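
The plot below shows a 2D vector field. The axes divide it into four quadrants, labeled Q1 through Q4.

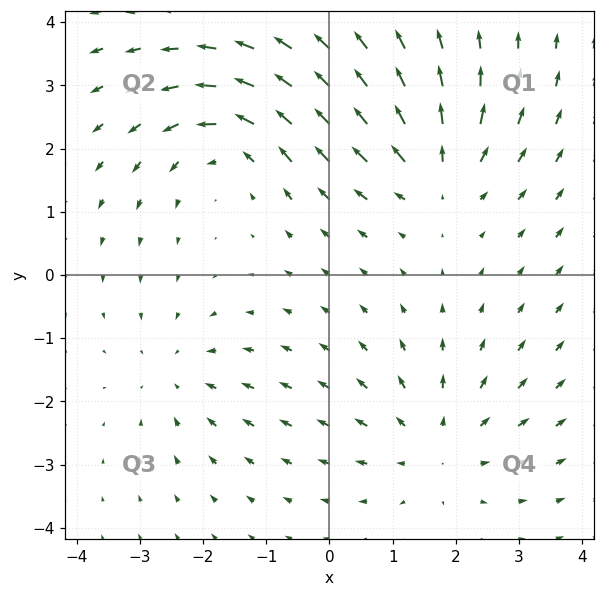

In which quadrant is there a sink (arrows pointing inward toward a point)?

Q3

The sink sits at approximately (-2.4, -1.6), which lies in quadrant Q3. The divergence there is about -3, negative as expected for a sink.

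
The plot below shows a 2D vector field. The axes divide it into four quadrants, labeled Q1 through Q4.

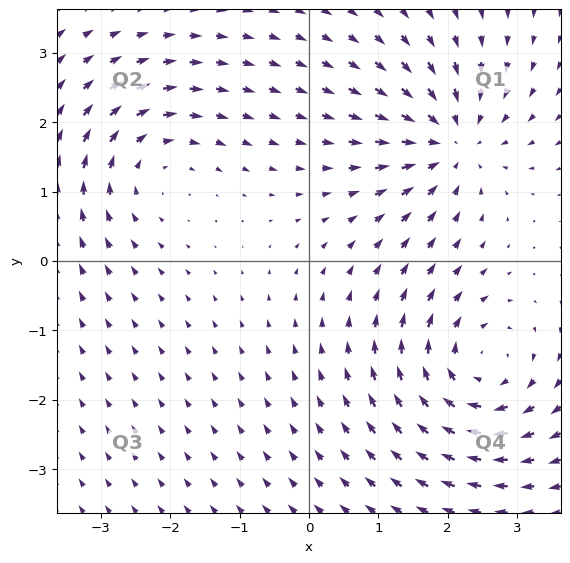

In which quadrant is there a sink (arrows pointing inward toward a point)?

The sink sits at approximately (2.1, 1.7), which lies in quadrant Q1. The divergence there is about -6, negative as expected for a sink.

Q1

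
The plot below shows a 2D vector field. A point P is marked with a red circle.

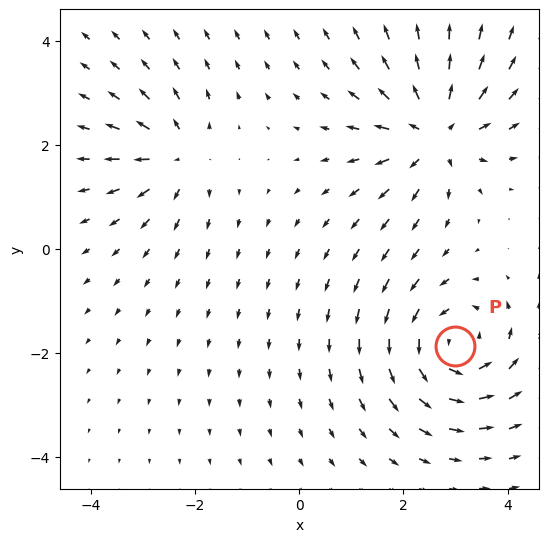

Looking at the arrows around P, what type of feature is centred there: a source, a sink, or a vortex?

vortex

At P (3.0, -1.9) the arrows circulate counterclockwise. Divergence ≈0, curl about +5 — near-zero divergence with nonzero curl is a vortex.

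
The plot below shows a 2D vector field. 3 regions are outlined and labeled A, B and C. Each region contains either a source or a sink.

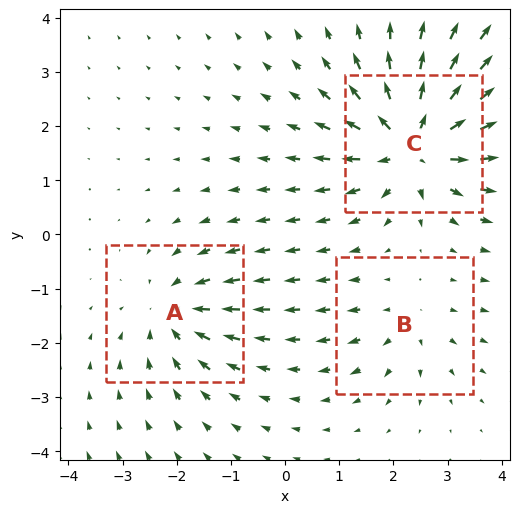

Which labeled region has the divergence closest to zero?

Divergence at each region's feature centre — A: about -3, B: about +2, C: about +6. Region B is closest to zero.

B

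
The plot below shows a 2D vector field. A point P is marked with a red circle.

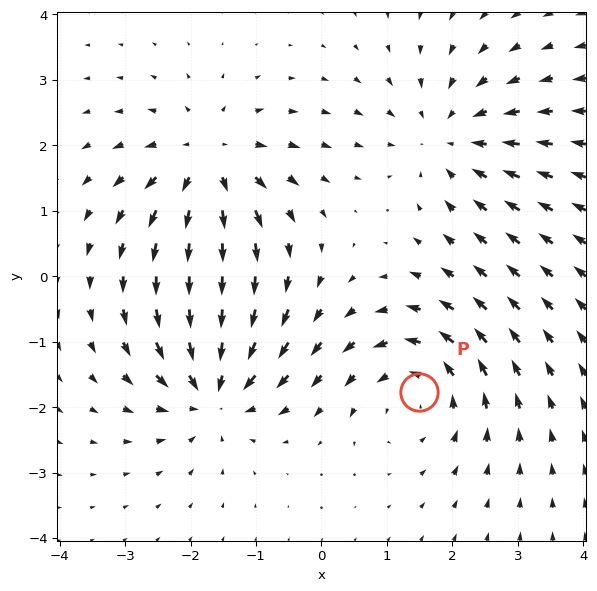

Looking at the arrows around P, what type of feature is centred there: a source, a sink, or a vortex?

At P (1.5, -1.8) the arrows circulate counterclockwise. Divergence ≈0, curl about +3 — near-zero divergence with nonzero curl is a vortex.

vortex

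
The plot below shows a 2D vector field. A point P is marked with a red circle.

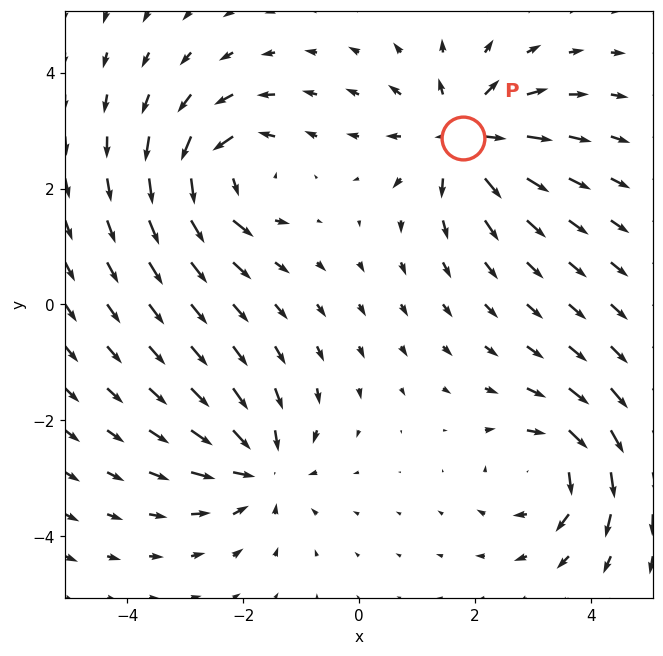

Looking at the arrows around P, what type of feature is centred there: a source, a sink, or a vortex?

At P (1.8, 2.9) the arrows spread outward. Divergence about +5, curl ≈0 — positive divergence with near-zero curl is a source.

source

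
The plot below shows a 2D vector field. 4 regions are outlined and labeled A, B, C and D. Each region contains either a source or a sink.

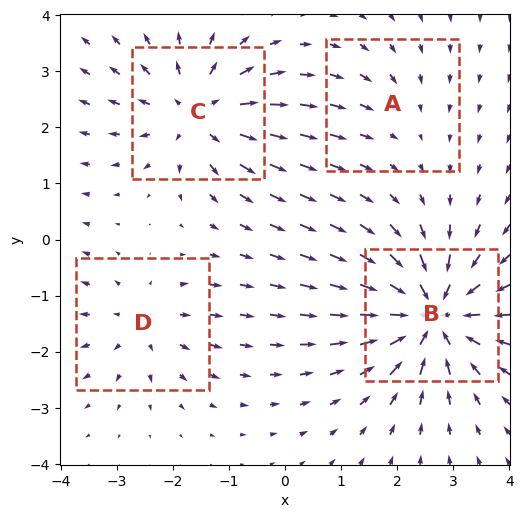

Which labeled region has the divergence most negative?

Divergence at each region's feature centre — A: about -2, B: about -8, C: about +6, D: about +4. Region B is most negative.

B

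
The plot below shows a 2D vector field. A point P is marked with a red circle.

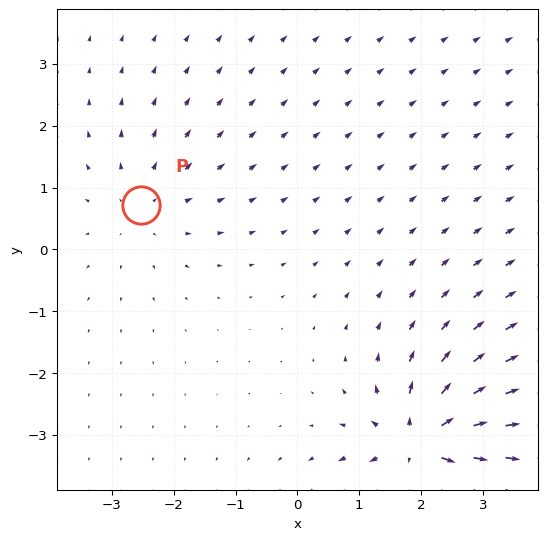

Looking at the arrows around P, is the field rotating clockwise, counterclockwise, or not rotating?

not rotating

Near P at (-2.5, 0.7) the arrows show no circulation. The curl there is ≈0.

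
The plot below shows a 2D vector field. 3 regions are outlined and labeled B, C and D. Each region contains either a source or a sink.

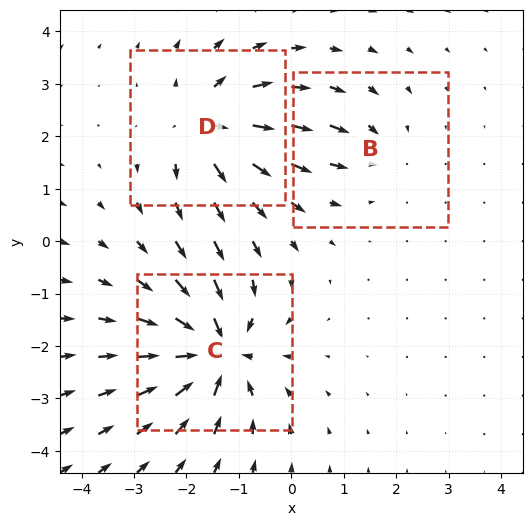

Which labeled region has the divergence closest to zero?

B

Divergence at each region's feature centre — B: about -2, C: about -5, D: about +4. Region B is closest to zero.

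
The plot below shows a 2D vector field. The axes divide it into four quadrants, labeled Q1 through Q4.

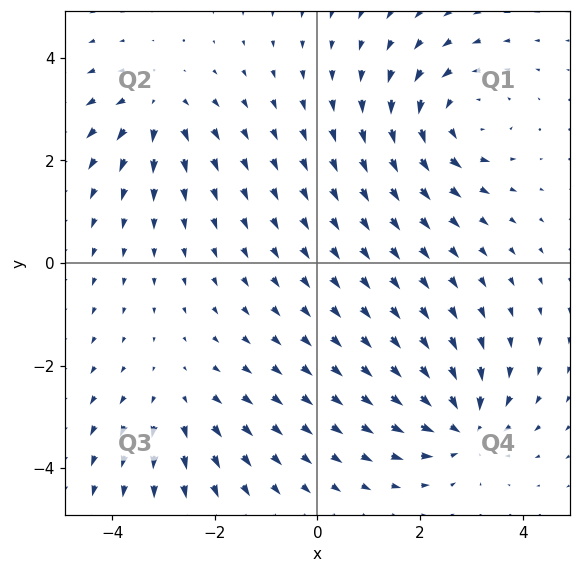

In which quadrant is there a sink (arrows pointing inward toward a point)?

Q4

The sink sits at approximately (2.8, -3.2), which lies in quadrant Q4. The divergence there is about -6, negative as expected for a sink.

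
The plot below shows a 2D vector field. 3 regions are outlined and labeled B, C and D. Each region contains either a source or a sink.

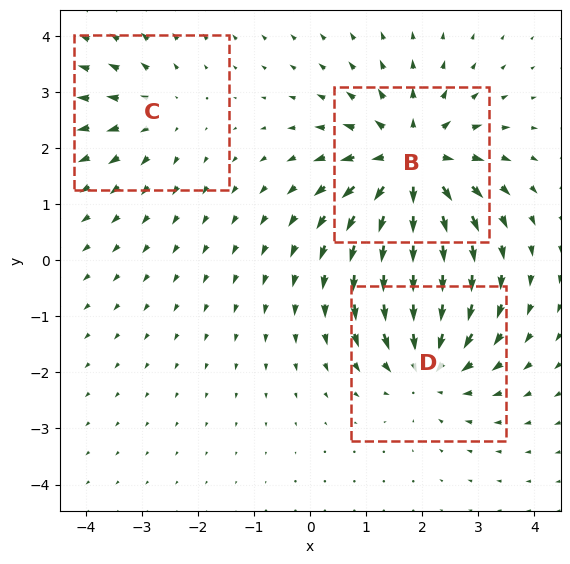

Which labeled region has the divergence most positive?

B

Divergence at each region's feature centre — B: about +5, C: about +2, D: about -4. Region B is most positive.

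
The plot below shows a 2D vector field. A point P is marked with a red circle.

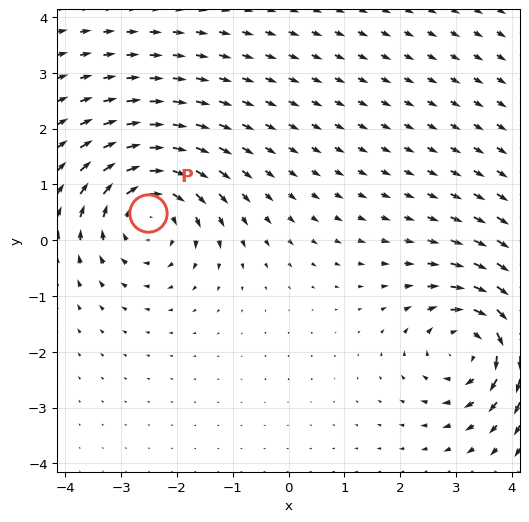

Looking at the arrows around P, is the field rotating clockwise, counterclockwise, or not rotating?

Near P at (-2.5, 0.5) the arrows circulate clockwise. The curl (z-component) there is about -4; negative curl means clockwise rotation.

clockwise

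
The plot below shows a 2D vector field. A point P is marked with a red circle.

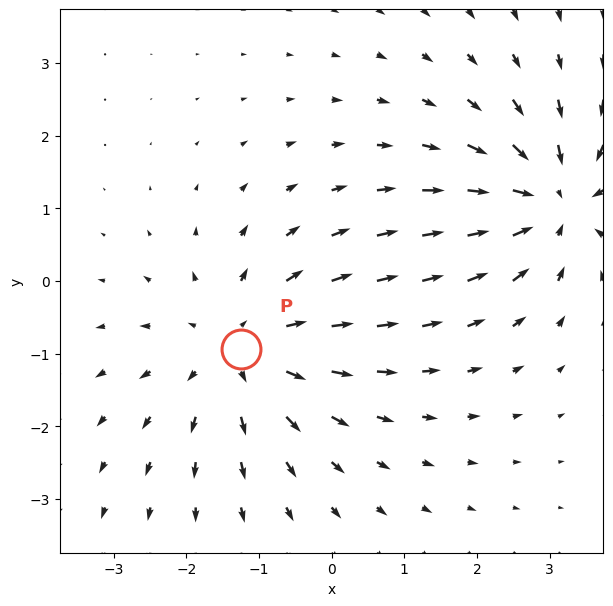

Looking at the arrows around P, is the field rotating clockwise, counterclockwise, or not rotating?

Near P at (-1.2, -0.9) the arrows show no circulation. The curl there is ≈0.

not rotating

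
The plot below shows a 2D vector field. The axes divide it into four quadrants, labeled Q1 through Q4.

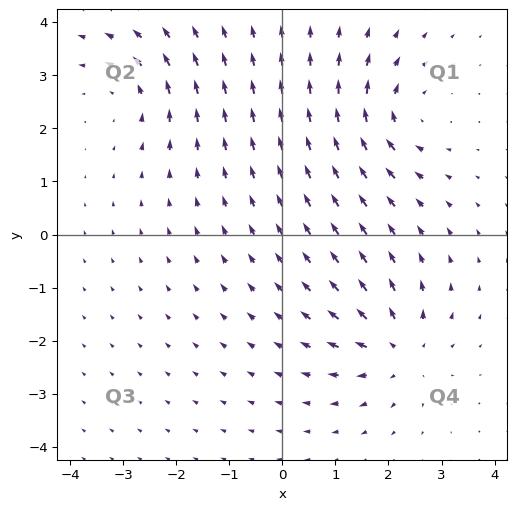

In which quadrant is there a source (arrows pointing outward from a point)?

The source sits at approximately (2.2, -2.2), which lies in quadrant Q4. The divergence there is about +6, positive as expected for a source.

Q4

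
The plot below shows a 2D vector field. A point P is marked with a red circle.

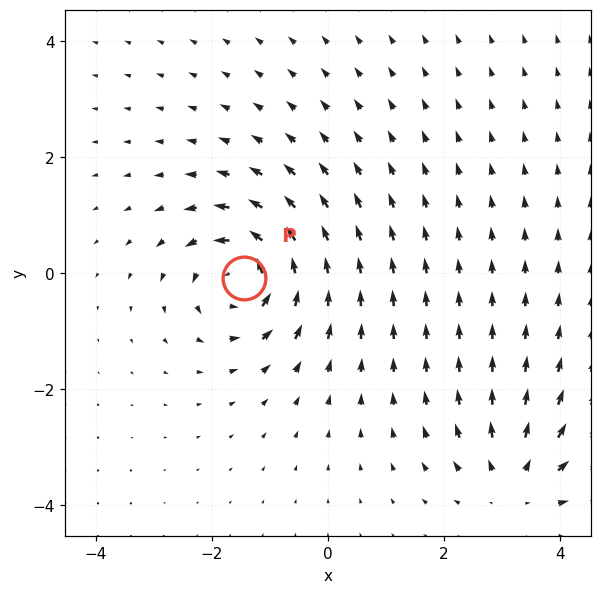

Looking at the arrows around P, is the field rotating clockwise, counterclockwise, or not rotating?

Near P at (-1.4, -0.1) the arrows circulate counterclockwise. The curl (z-component) there is about +6; positive curl means counterclockwise rotation.

counterclockwise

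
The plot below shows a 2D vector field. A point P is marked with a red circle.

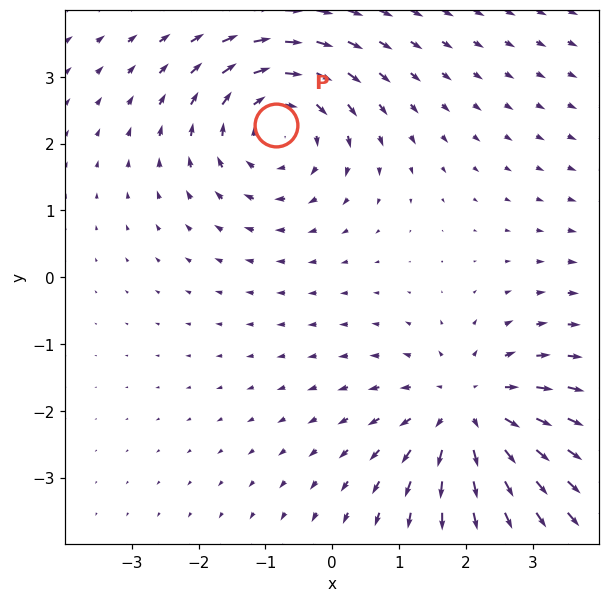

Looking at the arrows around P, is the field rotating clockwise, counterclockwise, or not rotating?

clockwise

Near P at (-0.8, 2.3) the arrows circulate clockwise. The curl (z-component) there is about -3; negative curl means clockwise rotation.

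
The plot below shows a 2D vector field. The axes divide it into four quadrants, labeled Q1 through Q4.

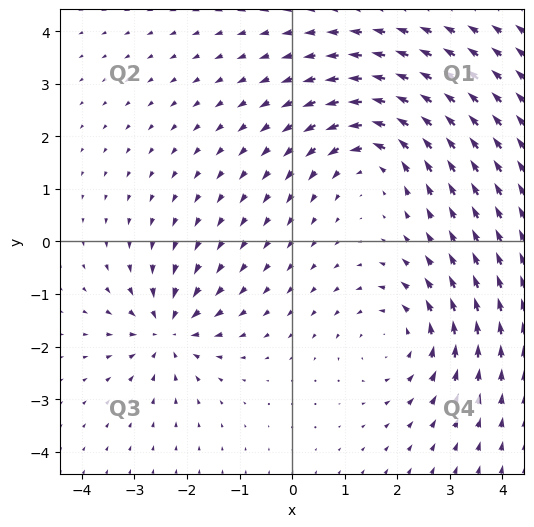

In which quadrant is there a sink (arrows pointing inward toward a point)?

Q3

The sink sits at approximately (-2.4, -1.7), which lies in quadrant Q3. The divergence there is about -4, negative as expected for a sink.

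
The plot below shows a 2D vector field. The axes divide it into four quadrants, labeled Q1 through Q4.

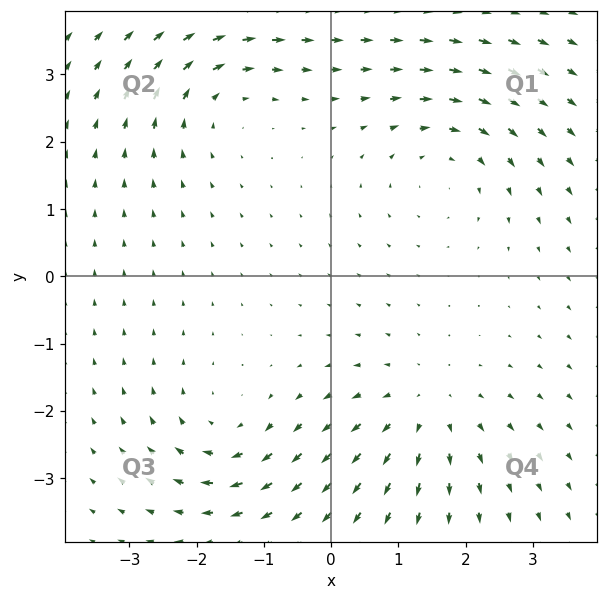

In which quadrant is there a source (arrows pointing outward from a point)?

Q4

The source sits at approximately (1.4, -2.0), which lies in quadrant Q4. The divergence there is about +4, positive as expected for a source.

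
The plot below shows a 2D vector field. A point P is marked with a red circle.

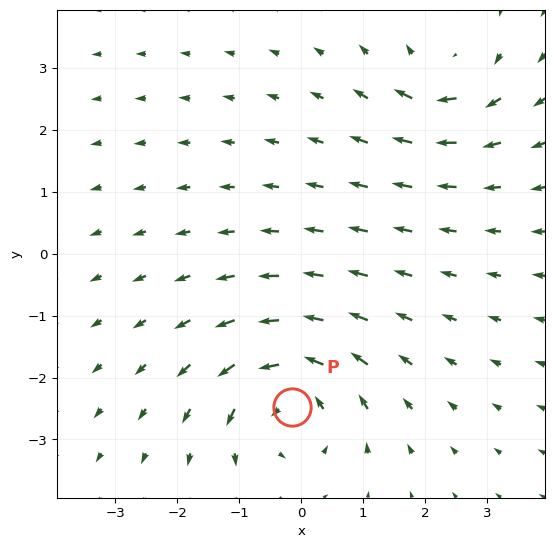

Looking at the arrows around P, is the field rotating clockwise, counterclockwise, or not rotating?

Near P at (-0.2, -2.5) the arrows circulate counterclockwise. The curl (z-component) there is about +5; positive curl means counterclockwise rotation.

counterclockwise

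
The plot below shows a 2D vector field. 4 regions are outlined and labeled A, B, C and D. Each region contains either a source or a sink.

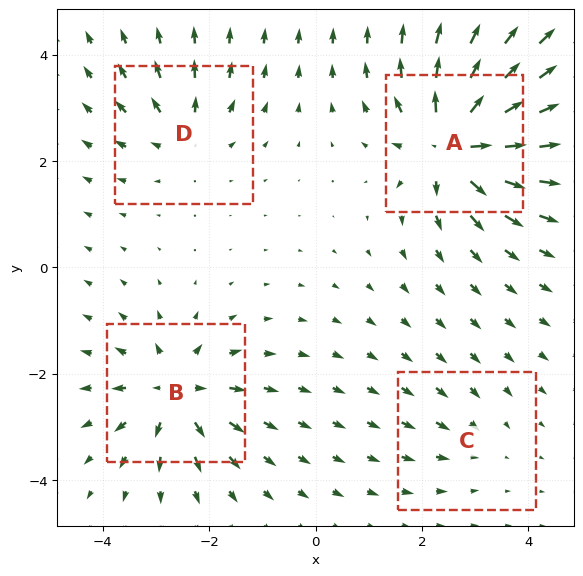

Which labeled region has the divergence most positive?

Divergence at each region's feature centre — A: about +9, B: about +6, C: about -2, D: about +4. Region A is most positive.

A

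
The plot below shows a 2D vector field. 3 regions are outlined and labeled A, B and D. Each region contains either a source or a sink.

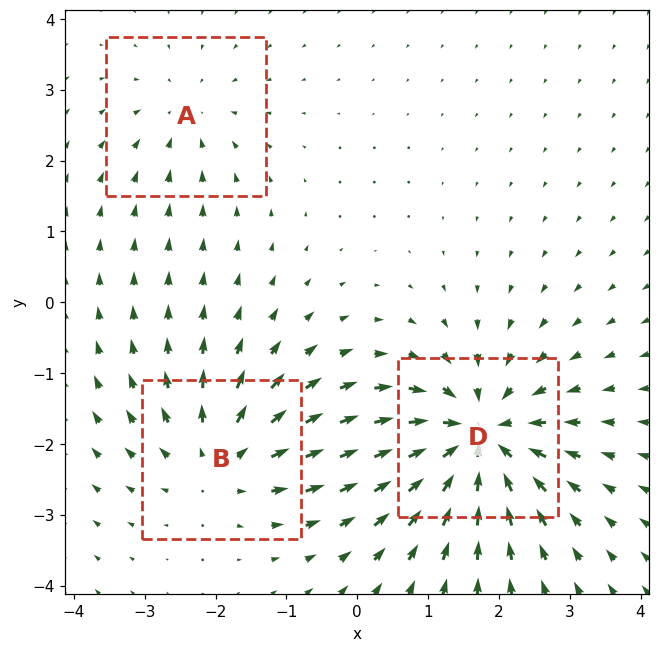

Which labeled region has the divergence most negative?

D

Divergence at each region's feature centre — A: about -2, B: about +4, D: about -6. Region D is most negative.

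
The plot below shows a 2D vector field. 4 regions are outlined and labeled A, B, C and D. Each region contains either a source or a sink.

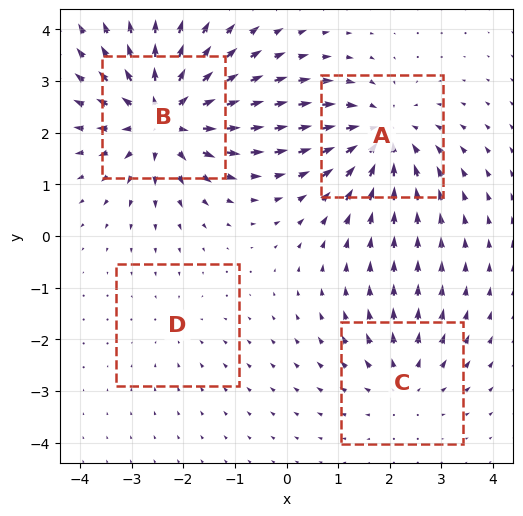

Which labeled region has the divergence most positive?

Divergence at each region's feature centre — A: about -5, B: about +7, C: about +3, D: about -2. Region B is most positive.

B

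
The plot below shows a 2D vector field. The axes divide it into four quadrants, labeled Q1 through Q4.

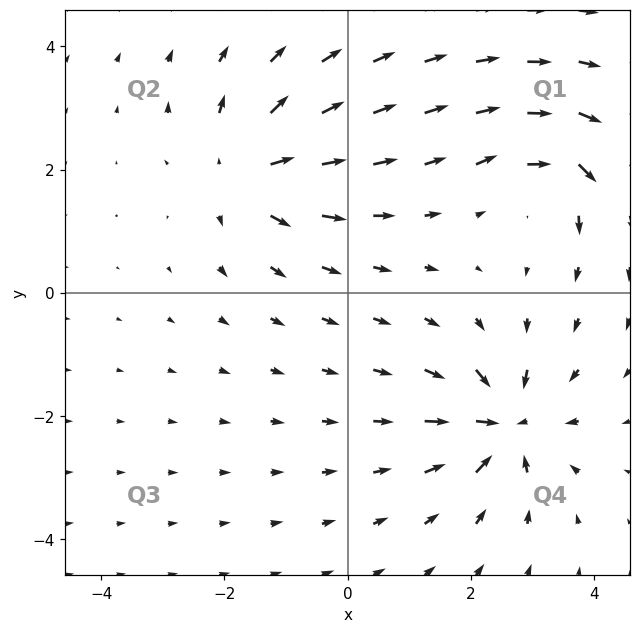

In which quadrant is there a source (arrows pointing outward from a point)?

The source sits at approximately (-1.7, 2.0), which lies in quadrant Q2. The divergence there is about +5, positive as expected for a source.

Q2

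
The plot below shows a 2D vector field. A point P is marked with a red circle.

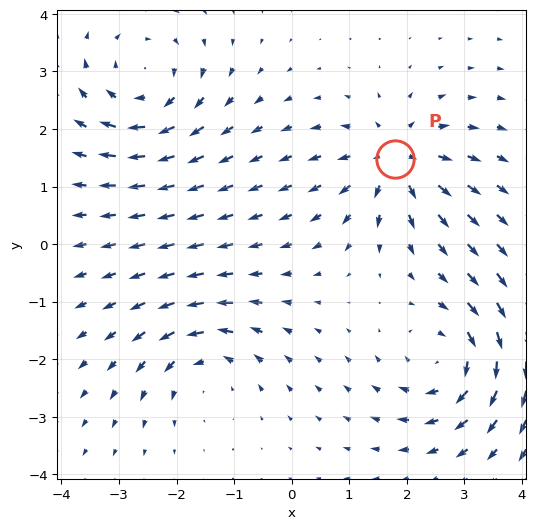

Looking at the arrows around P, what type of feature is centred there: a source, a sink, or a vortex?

source

At P (1.8, 1.5) the arrows spread outward. Divergence about +4, curl ≈0 — positive divergence with near-zero curl is a source.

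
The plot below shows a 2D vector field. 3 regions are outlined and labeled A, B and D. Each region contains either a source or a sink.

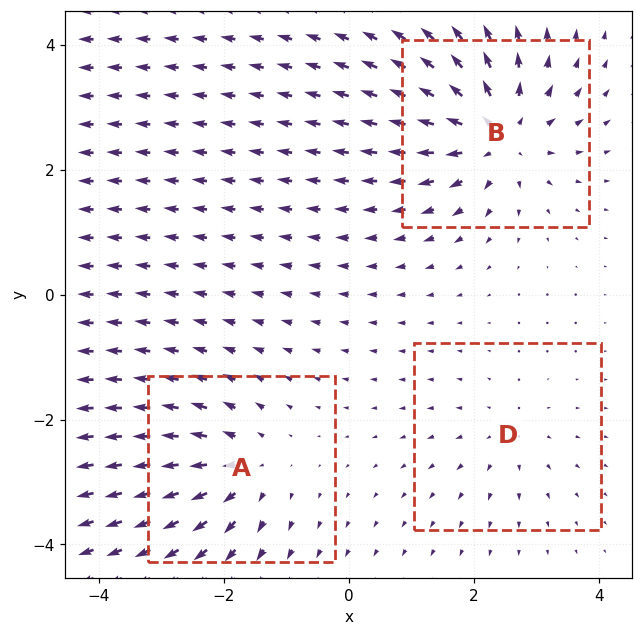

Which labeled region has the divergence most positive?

Divergence at each region's feature centre — A: about +4, B: about +5, D: about +2. Region B is most positive.

B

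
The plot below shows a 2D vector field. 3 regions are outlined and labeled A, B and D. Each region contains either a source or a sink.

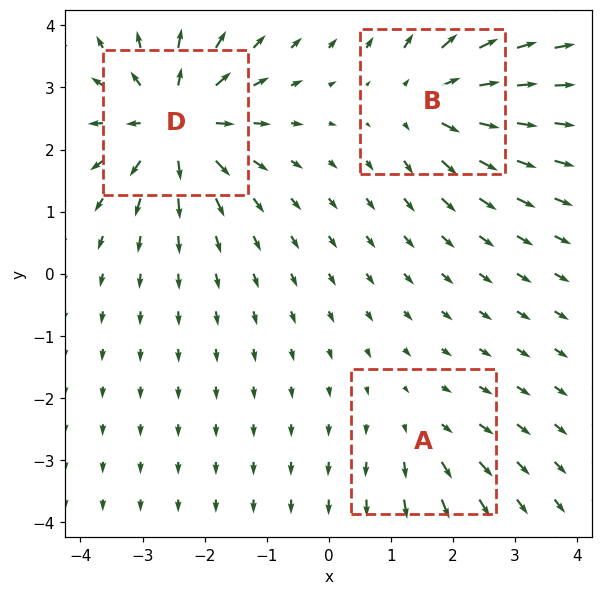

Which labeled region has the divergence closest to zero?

A

Divergence at each region's feature centre — A: about +2, B: about +4, D: about +6. Region A is closest to zero.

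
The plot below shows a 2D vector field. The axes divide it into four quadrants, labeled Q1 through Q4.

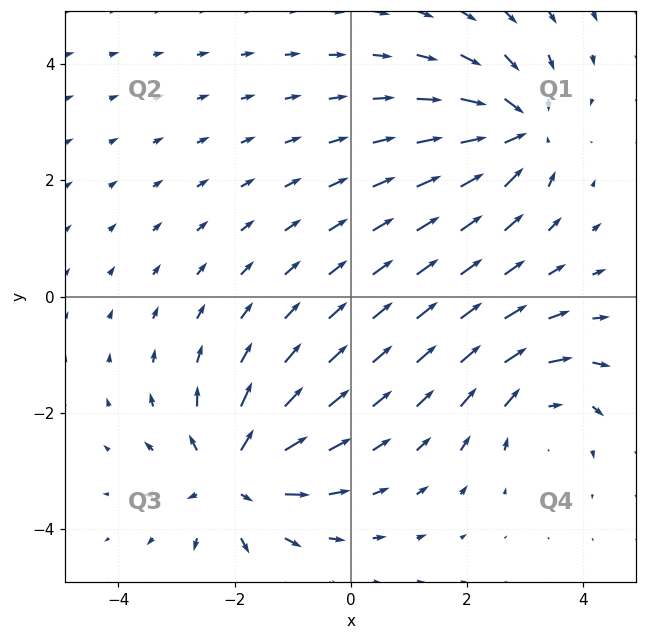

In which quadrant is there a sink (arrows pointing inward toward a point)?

The sink sits at approximately (2.9, 2.9), which lies in quadrant Q1. The divergence there is about -5, negative as expected for a sink.

Q1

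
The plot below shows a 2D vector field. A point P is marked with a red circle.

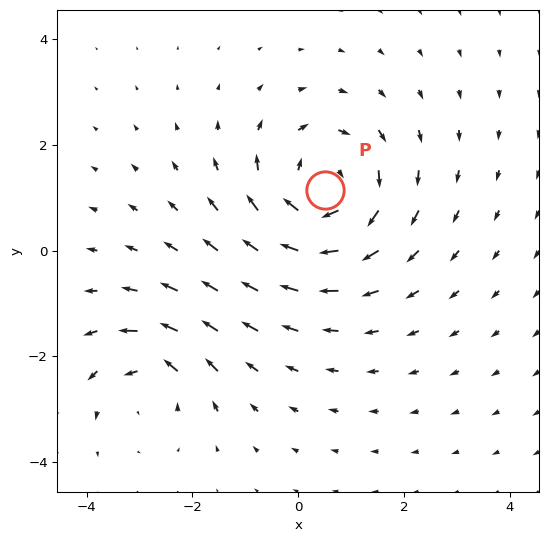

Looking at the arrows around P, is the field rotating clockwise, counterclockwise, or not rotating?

Near P at (0.5, 1.1) the arrows circulate clockwise. The curl (z-component) there is about -4; negative curl means clockwise rotation.

clockwise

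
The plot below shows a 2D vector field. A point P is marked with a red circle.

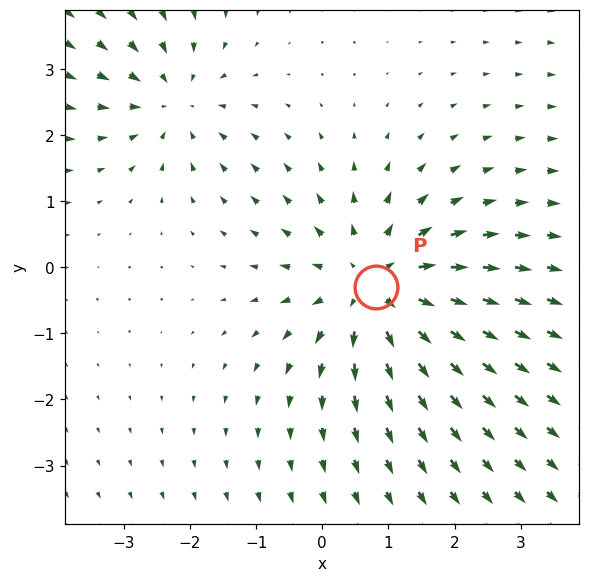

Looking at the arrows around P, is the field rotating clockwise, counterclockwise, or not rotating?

not rotating

Near P at (0.8, -0.3) the arrows show no circulation. The curl there is ≈0.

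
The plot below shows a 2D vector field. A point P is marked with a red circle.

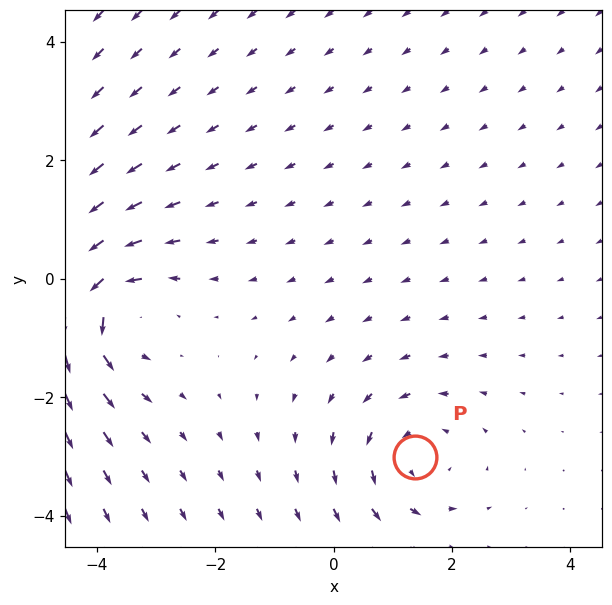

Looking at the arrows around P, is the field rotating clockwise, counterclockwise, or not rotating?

Near P at (1.4, -3.0) the arrows circulate counterclockwise. The curl (z-component) there is about +3; positive curl means counterclockwise rotation.

counterclockwise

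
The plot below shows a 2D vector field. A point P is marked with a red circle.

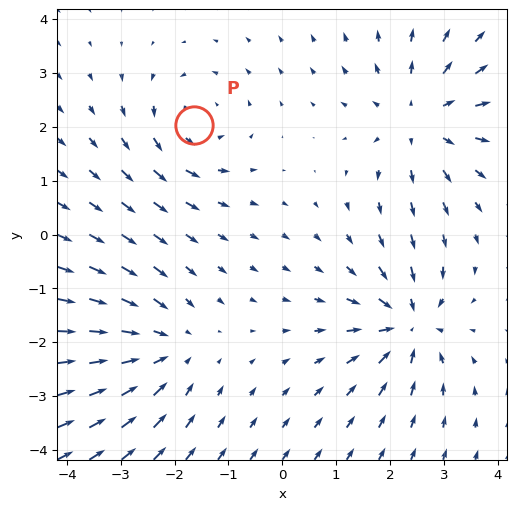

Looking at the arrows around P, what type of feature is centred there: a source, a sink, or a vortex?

At P (-1.6, 2.0) the arrows circulate counterclockwise. Divergence ≈0, curl about +3 — near-zero divergence with nonzero curl is a vortex.

vortex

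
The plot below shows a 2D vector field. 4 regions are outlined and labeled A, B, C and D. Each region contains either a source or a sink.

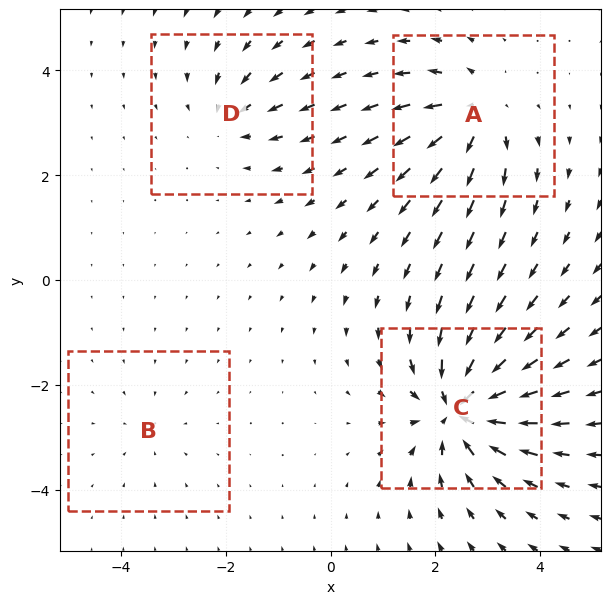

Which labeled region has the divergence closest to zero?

Divergence at each region's feature centre — A: about +6, B: about -2, C: about -9, D: about -4. Region B is closest to zero.

B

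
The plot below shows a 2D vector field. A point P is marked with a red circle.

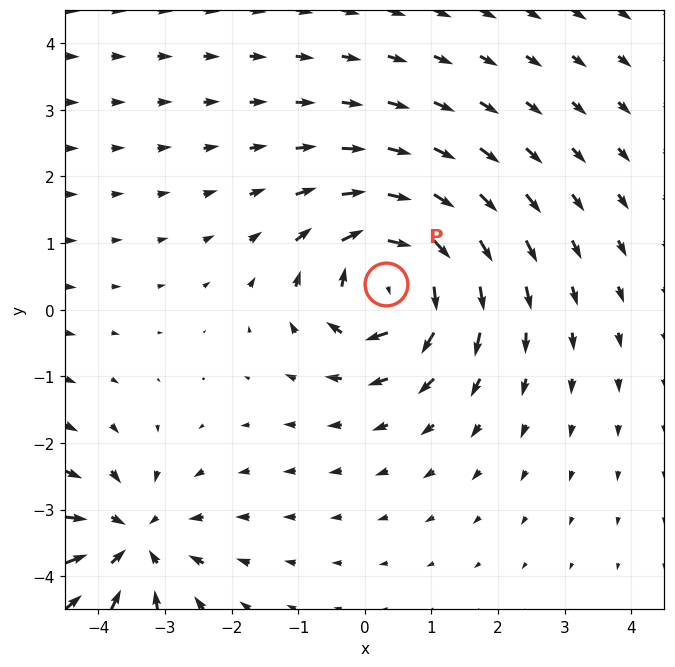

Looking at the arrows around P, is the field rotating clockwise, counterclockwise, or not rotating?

clockwise

Near P at (0.3, 0.4) the arrows circulate clockwise. The curl (z-component) there is about -7; negative curl means clockwise rotation.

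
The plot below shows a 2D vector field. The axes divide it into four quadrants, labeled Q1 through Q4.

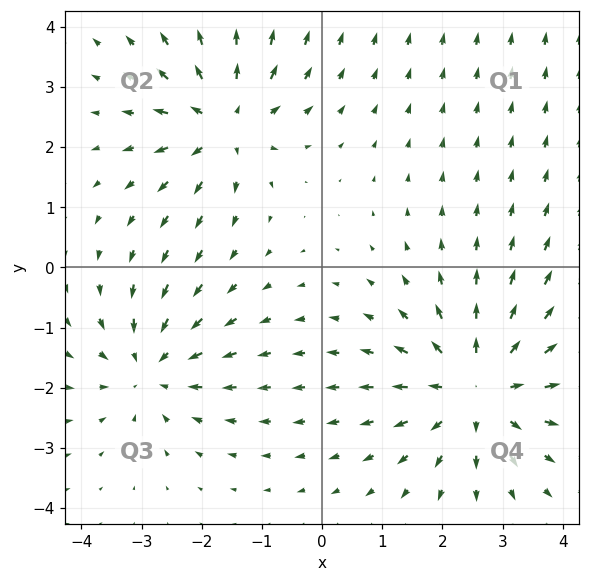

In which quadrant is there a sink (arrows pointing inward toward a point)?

Q3

The sink sits at approximately (-2.8, -1.7), which lies in quadrant Q3. The divergence there is about -3, negative as expected for a sink.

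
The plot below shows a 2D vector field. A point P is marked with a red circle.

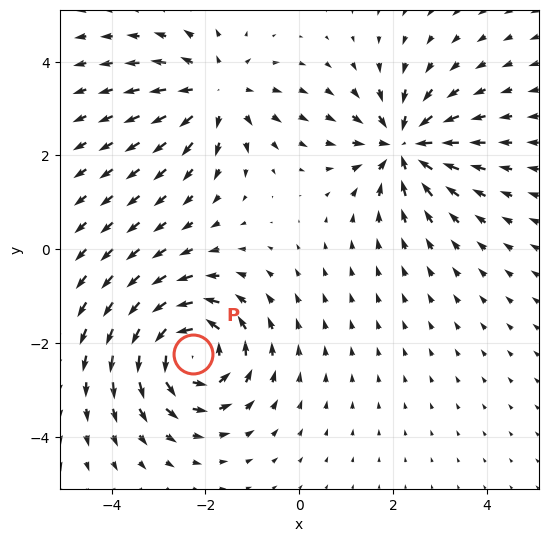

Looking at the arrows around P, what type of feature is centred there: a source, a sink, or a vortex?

At P (-2.3, -2.2) the arrows circulate counterclockwise. Divergence ≈0, curl about +6 — near-zero divergence with nonzero curl is a vortex.

vortex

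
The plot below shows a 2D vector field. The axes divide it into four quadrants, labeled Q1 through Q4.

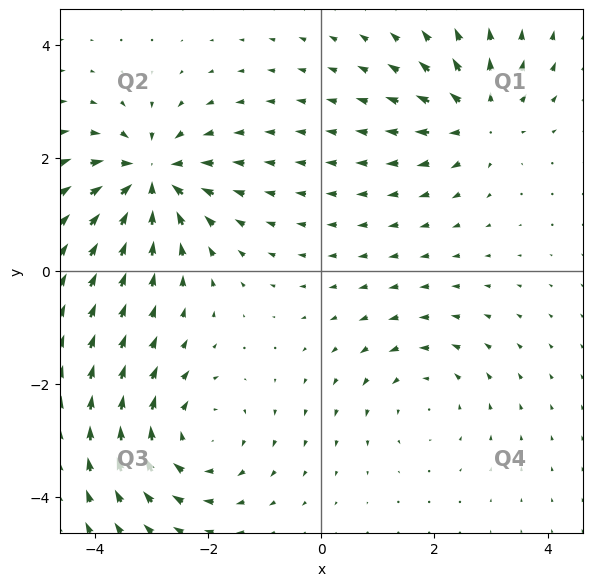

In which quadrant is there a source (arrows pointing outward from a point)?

The source sits at approximately (2.8, 2.7), which lies in quadrant Q1. The divergence there is about +4, positive as expected for a source.

Q1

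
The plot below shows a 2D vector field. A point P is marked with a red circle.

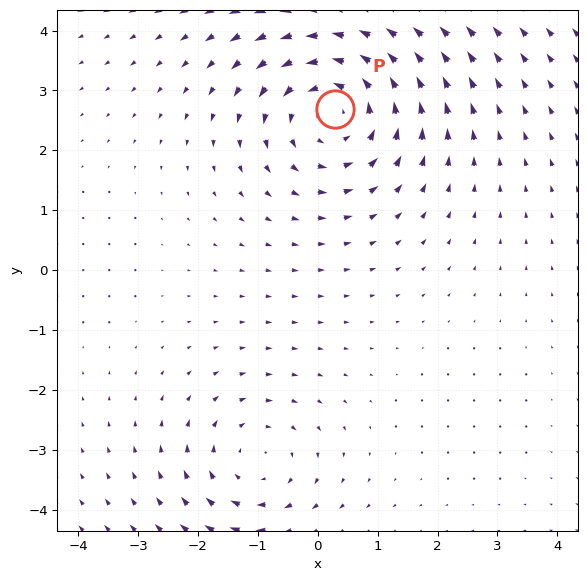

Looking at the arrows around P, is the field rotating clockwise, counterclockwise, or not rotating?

Near P at (0.3, 2.7) the arrows circulate counterclockwise. The curl (z-component) there is about +4; positive curl means counterclockwise rotation.

counterclockwise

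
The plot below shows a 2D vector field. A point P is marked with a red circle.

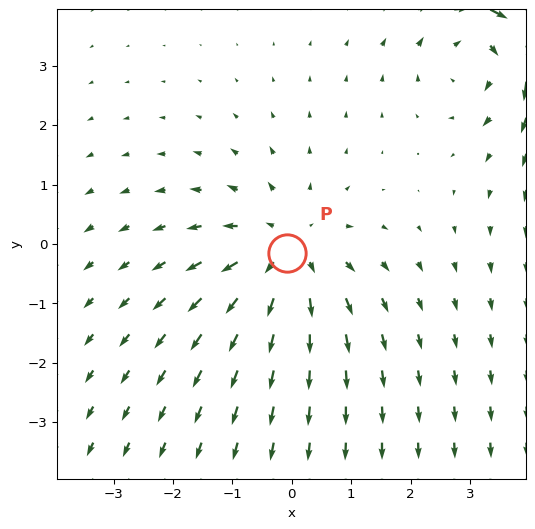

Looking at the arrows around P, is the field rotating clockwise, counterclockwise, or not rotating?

not rotating

Near P at (-0.1, -0.1) the arrows show no circulation. The curl there is ≈0.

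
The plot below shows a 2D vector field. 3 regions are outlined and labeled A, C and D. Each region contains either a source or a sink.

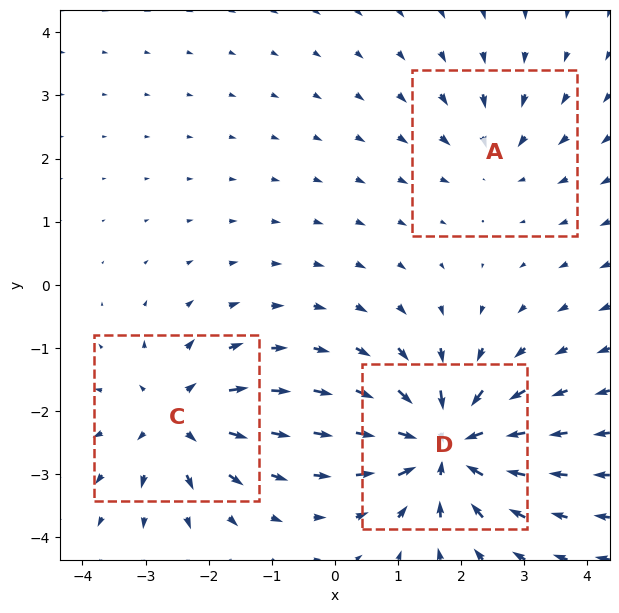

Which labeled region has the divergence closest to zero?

Divergence at each region's feature centre — A: about -2, C: about +4, D: about -6. Region A is closest to zero.

A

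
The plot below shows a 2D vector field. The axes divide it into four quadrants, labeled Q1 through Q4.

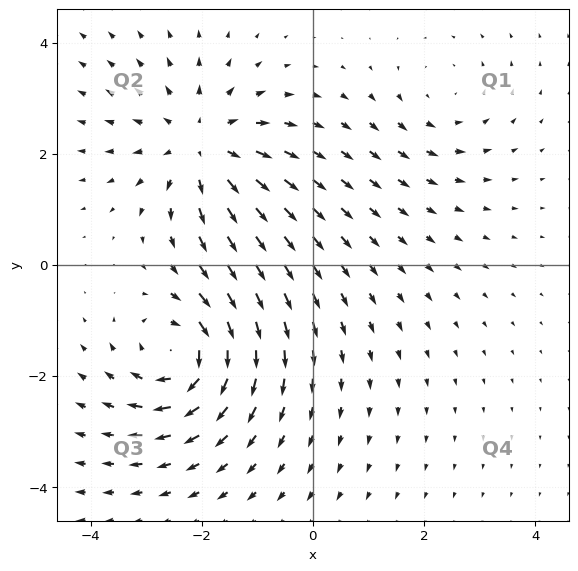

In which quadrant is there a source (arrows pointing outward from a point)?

The source sits at approximately (-2.0, 2.1), which lies in quadrant Q2. The divergence there is about +4, positive as expected for a source.

Q2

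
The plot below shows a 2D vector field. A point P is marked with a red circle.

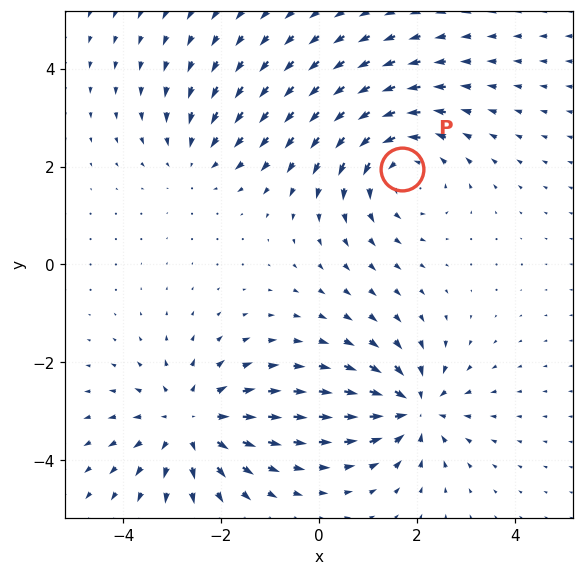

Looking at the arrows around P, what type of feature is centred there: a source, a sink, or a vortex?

At P (1.7, 2.0) the arrows circulate counterclockwise. Divergence ≈0, curl about +4 — near-zero divergence with nonzero curl is a vortex.

vortex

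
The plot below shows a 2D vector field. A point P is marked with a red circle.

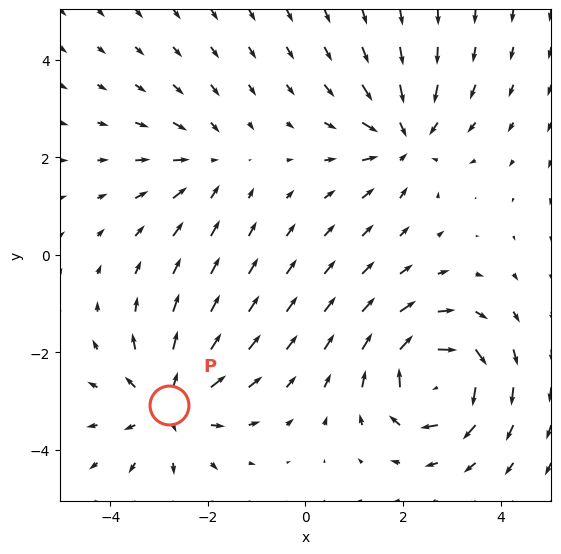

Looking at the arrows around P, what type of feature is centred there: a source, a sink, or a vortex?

At P (-2.8, -3.1) the arrows spread outward. Divergence about +4, curl ≈0 — positive divergence with near-zero curl is a source.

source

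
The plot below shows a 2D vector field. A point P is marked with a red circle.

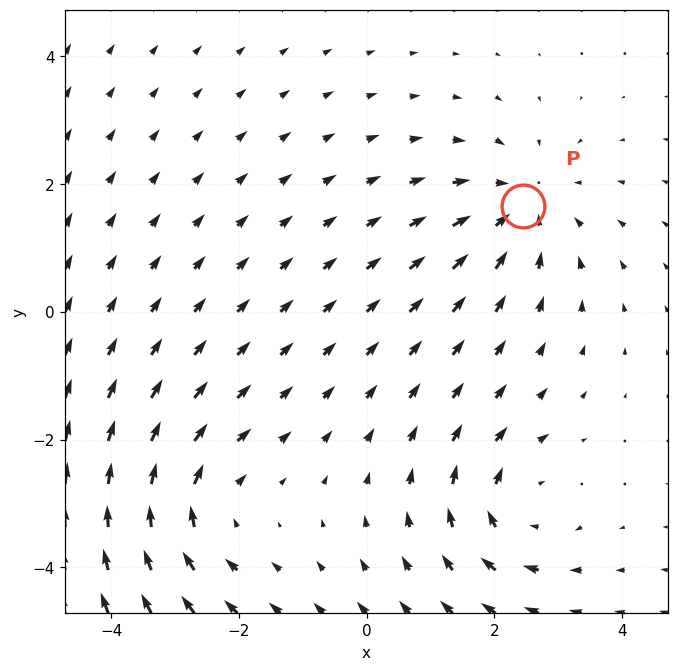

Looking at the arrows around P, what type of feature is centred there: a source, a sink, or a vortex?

sink

At P (2.5, 1.7) the arrows converge inward. Divergence about -4, curl ≈0 — negative divergence with near-zero curl is a sink.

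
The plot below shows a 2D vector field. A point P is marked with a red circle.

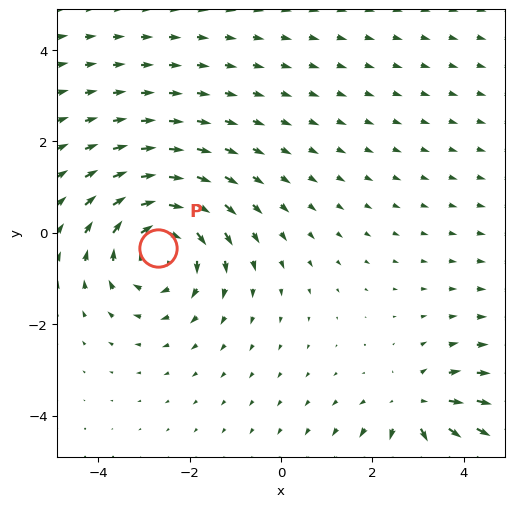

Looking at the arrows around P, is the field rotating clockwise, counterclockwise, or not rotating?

clockwise

Near P at (-2.7, -0.3) the arrows circulate clockwise. The curl (z-component) there is about -3; negative curl means clockwise rotation.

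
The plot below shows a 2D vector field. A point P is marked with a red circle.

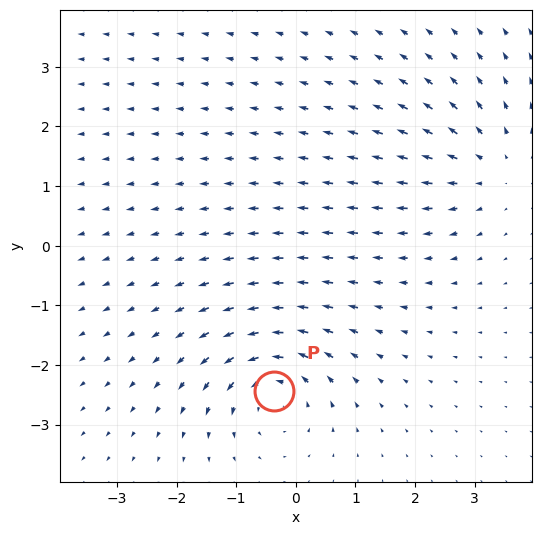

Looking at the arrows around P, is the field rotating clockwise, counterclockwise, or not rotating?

counterclockwise

Near P at (-0.4, -2.4) the arrows circulate counterclockwise. The curl (z-component) there is about +7; positive curl means counterclockwise rotation.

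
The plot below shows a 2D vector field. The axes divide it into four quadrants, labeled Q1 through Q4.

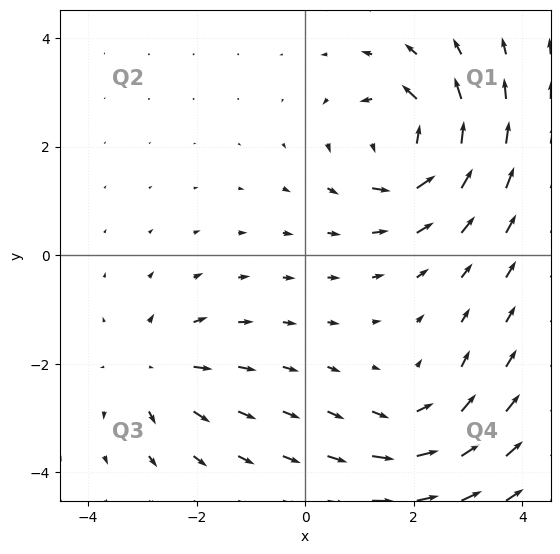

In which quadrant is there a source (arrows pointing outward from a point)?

The source sits at approximately (-2.8, -2.1), which lies in quadrant Q3. The divergence there is about +3, positive as expected for a source.

Q3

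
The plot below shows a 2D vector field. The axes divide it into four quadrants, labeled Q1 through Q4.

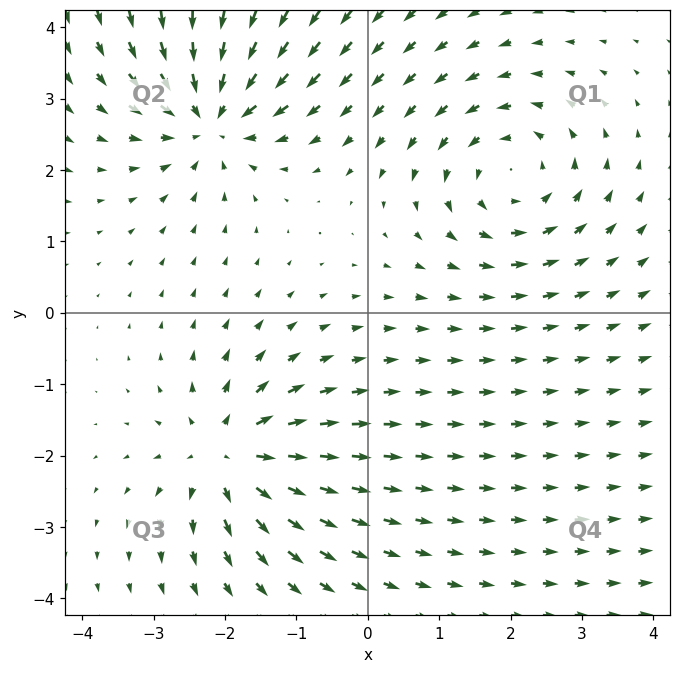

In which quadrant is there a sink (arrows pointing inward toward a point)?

Q2

The sink sits at approximately (-2.2, 2.7), which lies in quadrant Q2. The divergence there is about -4, negative as expected for a sink.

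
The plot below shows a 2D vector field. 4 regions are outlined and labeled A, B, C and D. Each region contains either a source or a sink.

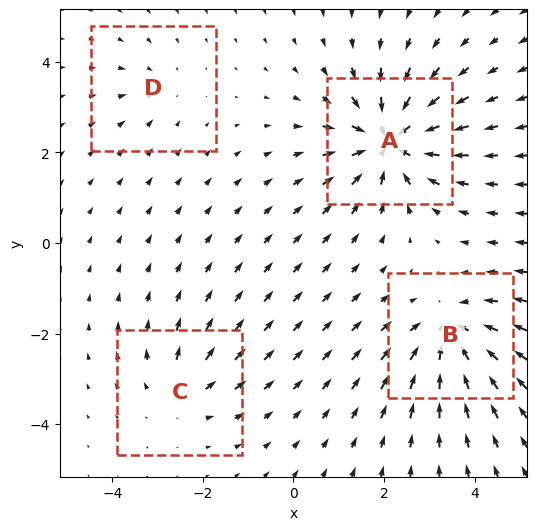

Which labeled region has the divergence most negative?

Divergence at each region's feature centre — A: about -7, B: about -5, C: about +3, D: about -2. Region A is most negative.

A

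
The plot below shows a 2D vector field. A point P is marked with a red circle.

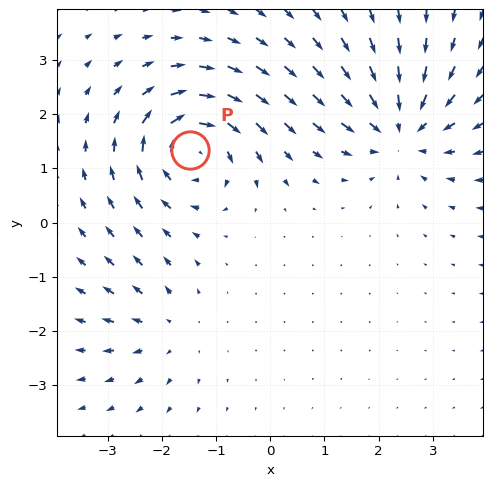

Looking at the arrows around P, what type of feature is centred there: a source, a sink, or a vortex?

At P (-1.5, 1.3) the arrows circulate clockwise. Divergence ≈0, curl about -6 — near-zero divergence with nonzero curl is a vortex.

vortex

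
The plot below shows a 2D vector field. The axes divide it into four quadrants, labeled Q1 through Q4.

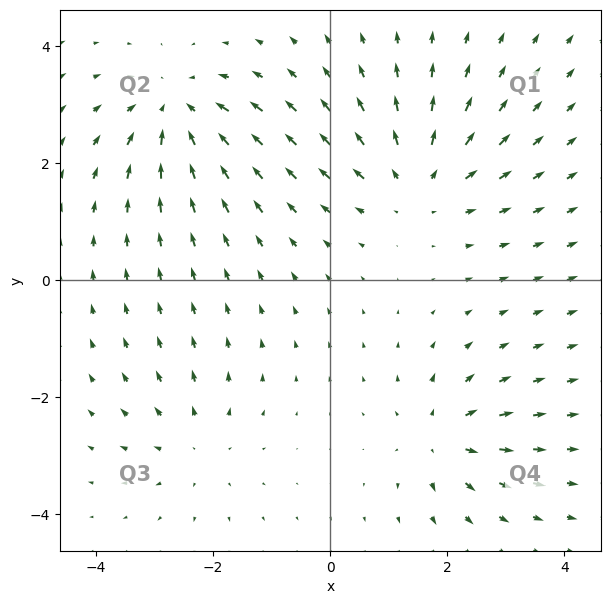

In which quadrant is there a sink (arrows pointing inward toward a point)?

Q2

The sink sits at approximately (-2.6, 2.9), which lies in quadrant Q2. The divergence there is about -5, negative as expected for a sink.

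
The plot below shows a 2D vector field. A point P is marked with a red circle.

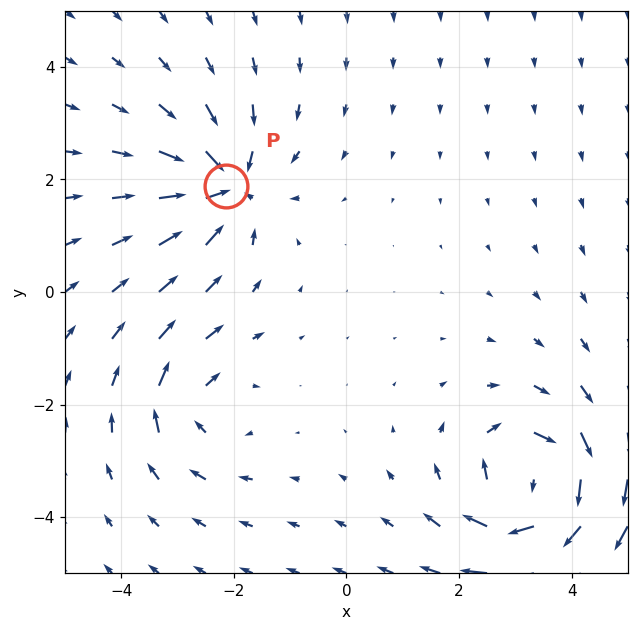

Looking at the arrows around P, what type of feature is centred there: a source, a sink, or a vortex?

At P (-2.1, 1.9) the arrows converge inward. Divergence about -5, curl ≈0 — negative divergence with near-zero curl is a sink.

sink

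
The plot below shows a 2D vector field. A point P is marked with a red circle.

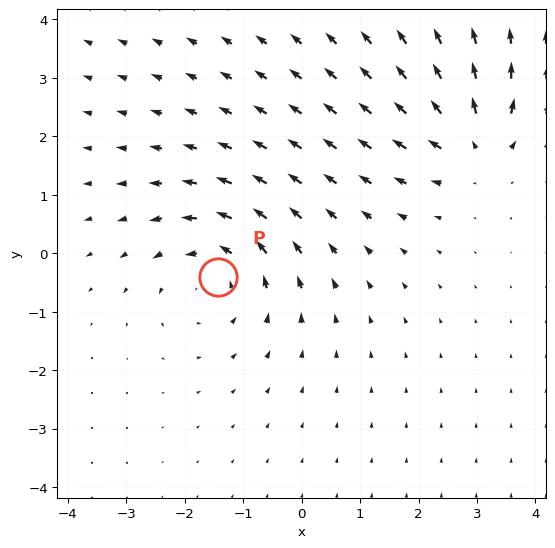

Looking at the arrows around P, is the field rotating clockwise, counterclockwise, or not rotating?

counterclockwise

Near P at (-1.4, -0.4) the arrows circulate counterclockwise. The curl (z-component) there is about +3; positive curl means counterclockwise rotation.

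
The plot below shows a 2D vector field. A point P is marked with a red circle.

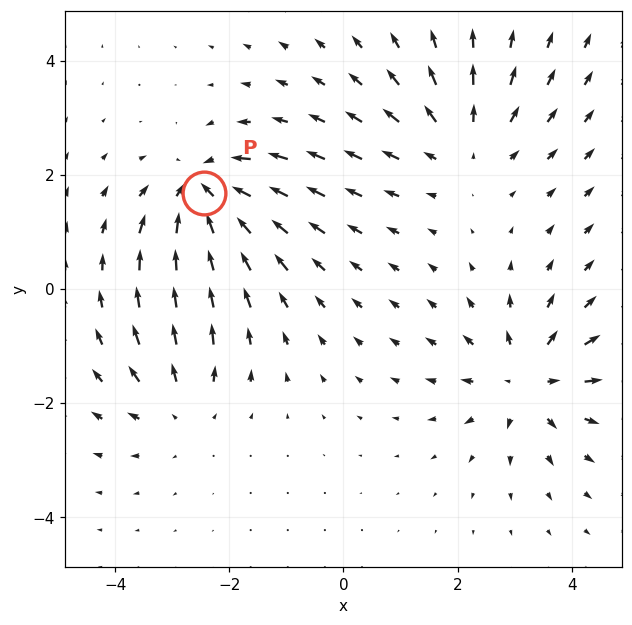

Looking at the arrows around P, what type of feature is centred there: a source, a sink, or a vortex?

At P (-2.4, 1.7) the arrows converge inward. Divergence about -7, curl ≈0 — negative divergence with near-zero curl is a sink.

sink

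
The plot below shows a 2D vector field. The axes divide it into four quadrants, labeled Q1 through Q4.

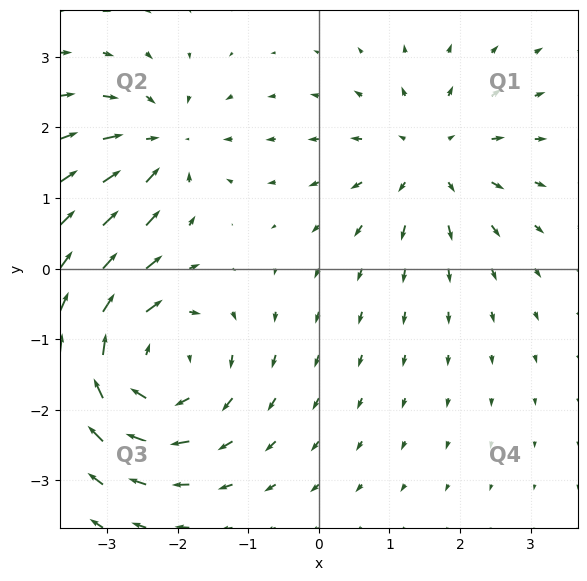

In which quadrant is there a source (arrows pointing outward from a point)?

Q1

The source sits at approximately (1.6, 1.6), which lies in quadrant Q1. The divergence there is about +3, positive as expected for a source.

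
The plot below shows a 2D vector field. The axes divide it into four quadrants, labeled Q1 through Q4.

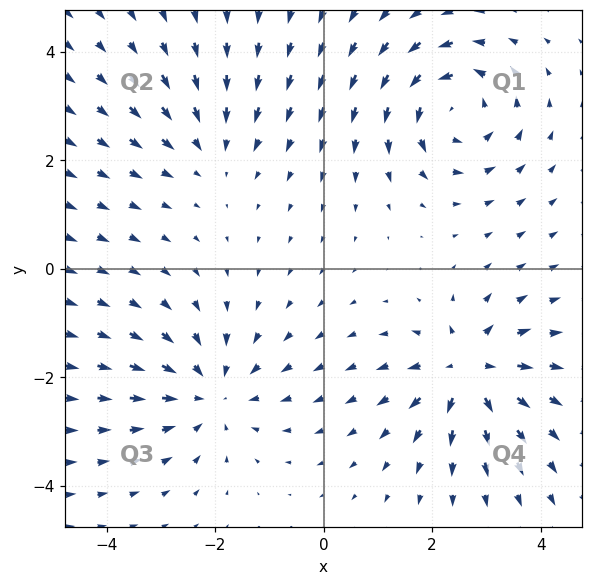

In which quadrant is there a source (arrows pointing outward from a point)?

The source sits at approximately (2.7, -1.9), which lies in quadrant Q4. The divergence there is about +6, positive as expected for a source.

Q4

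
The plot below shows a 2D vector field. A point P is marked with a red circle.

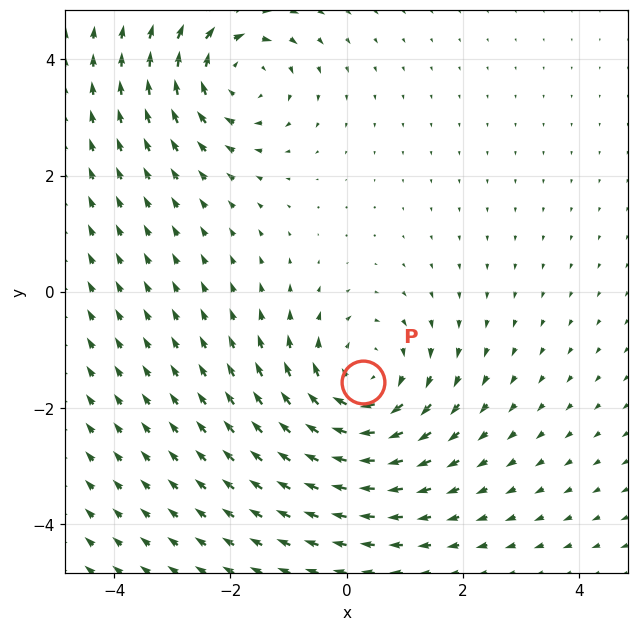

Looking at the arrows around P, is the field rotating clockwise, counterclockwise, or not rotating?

Near P at (0.3, -1.6) the arrows circulate clockwise. The curl (z-component) there is about -4; negative curl means clockwise rotation.

clockwise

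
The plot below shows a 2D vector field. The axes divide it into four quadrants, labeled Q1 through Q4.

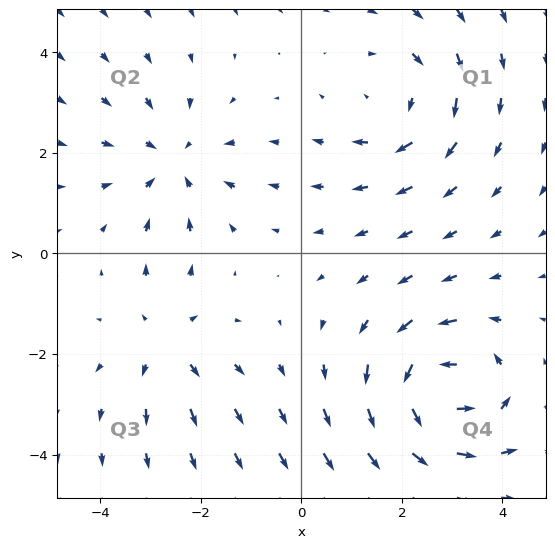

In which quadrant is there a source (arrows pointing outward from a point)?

Q3

The source sits at approximately (-2.7, -1.8), which lies in quadrant Q3. The divergence there is about +2, positive as expected for a source.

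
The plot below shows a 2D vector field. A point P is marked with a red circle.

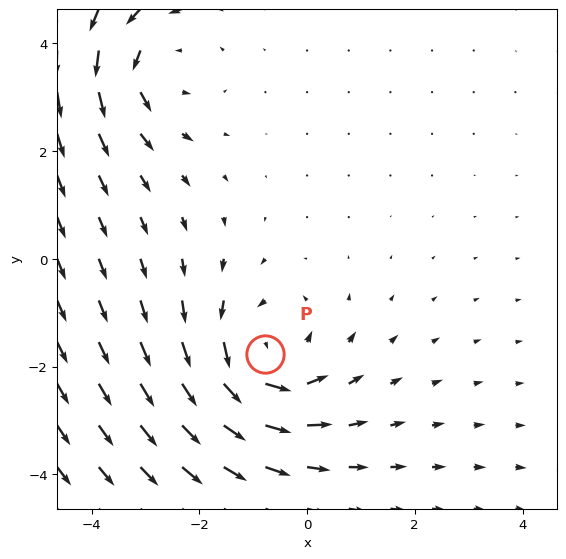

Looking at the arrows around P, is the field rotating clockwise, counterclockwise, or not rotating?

counterclockwise

Near P at (-0.8, -1.8) the arrows circulate counterclockwise. The curl (z-component) there is about +3; positive curl means counterclockwise rotation.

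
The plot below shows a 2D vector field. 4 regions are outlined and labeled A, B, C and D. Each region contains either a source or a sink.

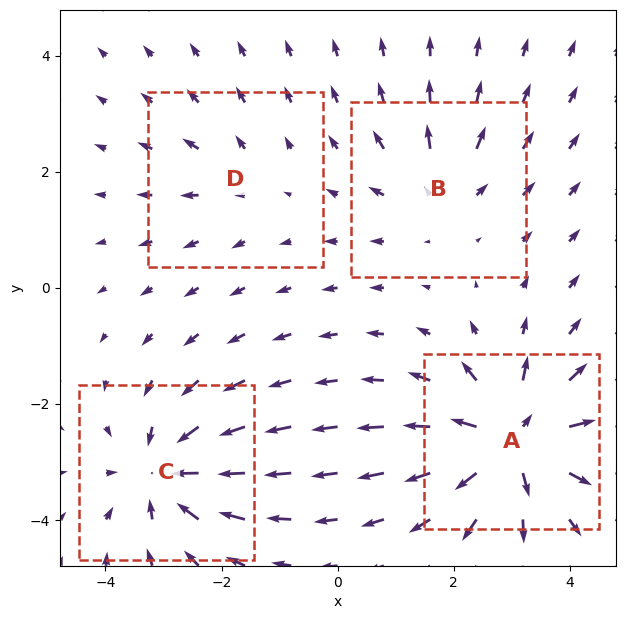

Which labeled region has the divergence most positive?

Divergence at each region's feature centre — A: about +8, B: about +4, C: about -6, D: about +2. Region A is most positive.

A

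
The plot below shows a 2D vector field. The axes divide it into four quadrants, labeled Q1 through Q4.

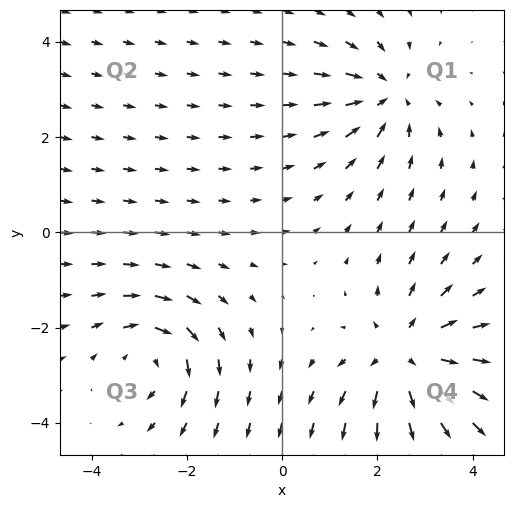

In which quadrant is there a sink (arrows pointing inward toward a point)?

Q1

The sink sits at approximately (2.2, 2.9), which lies in quadrant Q1. The divergence there is about -3, negative as expected for a sink.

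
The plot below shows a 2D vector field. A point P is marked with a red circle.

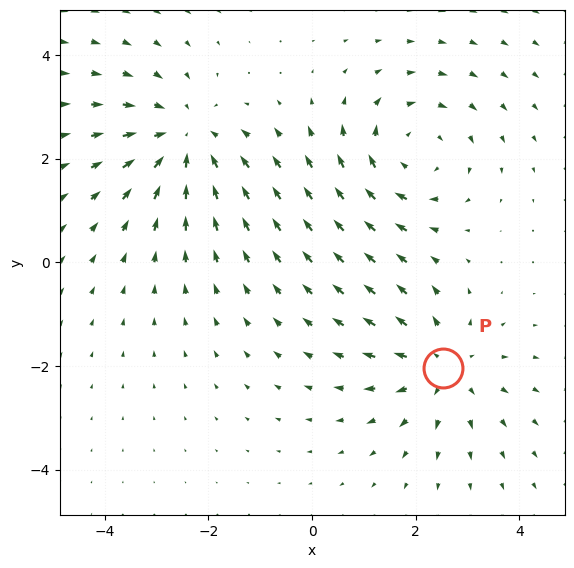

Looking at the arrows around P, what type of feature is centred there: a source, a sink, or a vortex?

At P (2.5, -2.0) the arrows spread outward. Divergence about +4, curl ≈0 — positive divergence with near-zero curl is a source.

source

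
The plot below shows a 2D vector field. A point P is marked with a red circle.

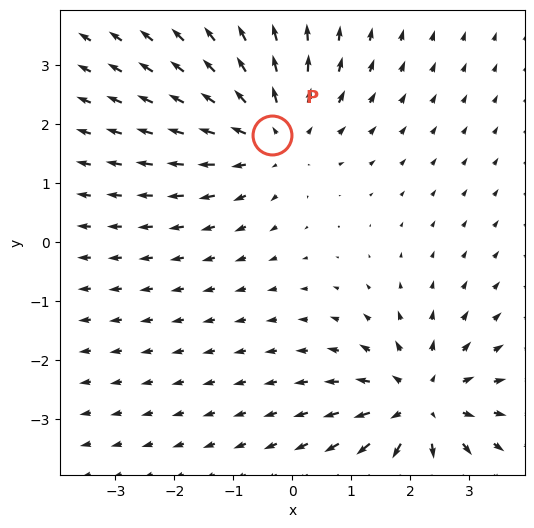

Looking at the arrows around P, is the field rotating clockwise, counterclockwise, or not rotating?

not rotating

Near P at (-0.3, 1.8) the arrows show no circulation. The curl there is ≈0.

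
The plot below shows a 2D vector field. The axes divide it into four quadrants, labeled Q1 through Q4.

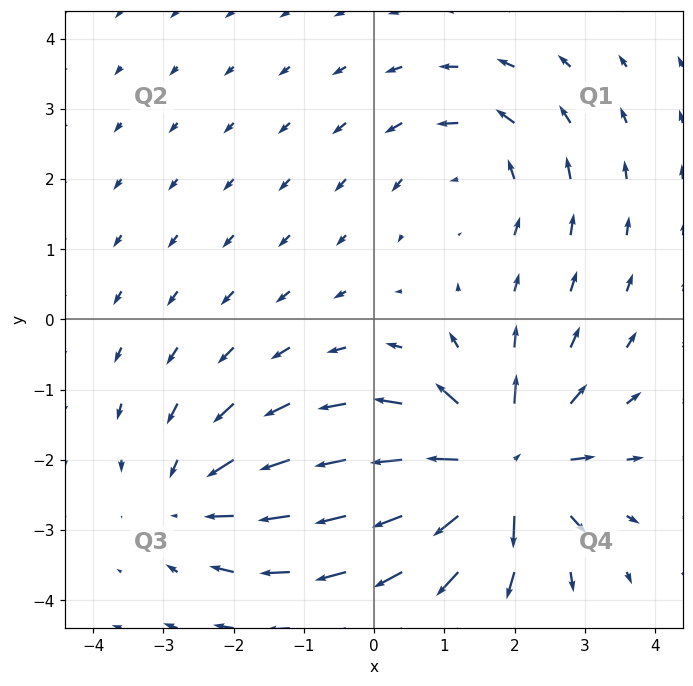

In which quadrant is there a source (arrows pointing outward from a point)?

Q4

The source sits at approximately (1.8, -2.1), which lies in quadrant Q4. The divergence there is about +7, positive as expected for a source.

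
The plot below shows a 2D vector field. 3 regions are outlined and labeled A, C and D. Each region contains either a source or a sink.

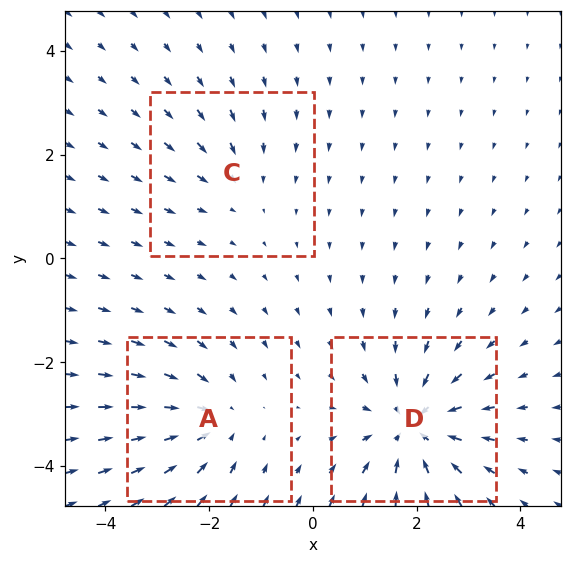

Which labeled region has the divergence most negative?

Divergence at each region's feature centre — A: about -3, C: about -2, D: about -4. Region D is most negative.

D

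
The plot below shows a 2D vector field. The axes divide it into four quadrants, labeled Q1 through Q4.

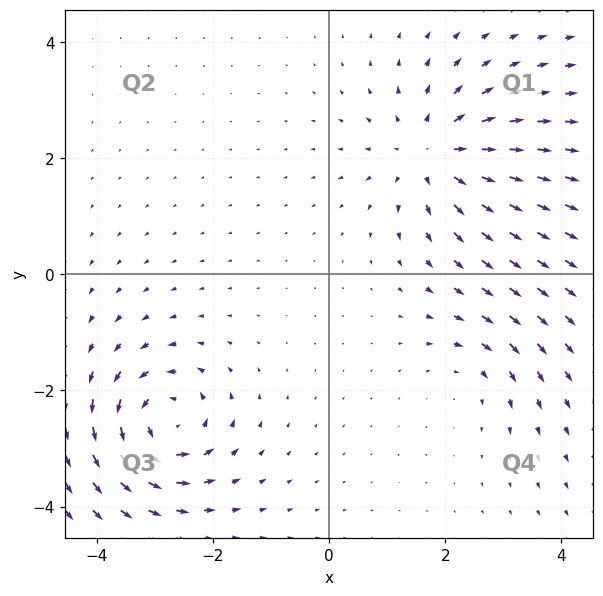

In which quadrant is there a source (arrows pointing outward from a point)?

The source sits at approximately (1.8, 2.1), which lies in quadrant Q1. The divergence there is about +5, positive as expected for a source.

Q1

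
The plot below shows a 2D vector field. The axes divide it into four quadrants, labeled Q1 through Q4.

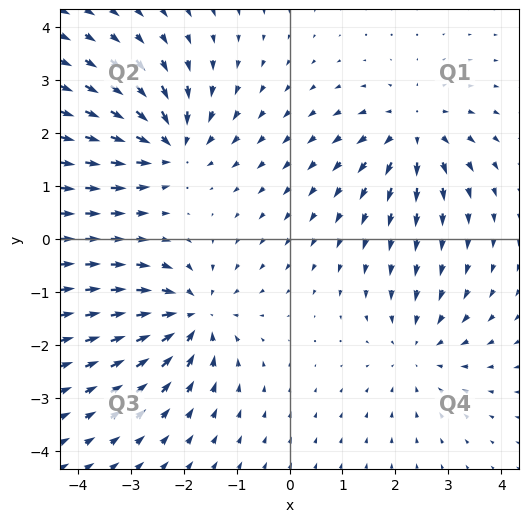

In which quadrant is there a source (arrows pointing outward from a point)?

The source sits at approximately (2.3, 2.0), which lies in quadrant Q1. The divergence there is about +5, positive as expected for a source.

Q1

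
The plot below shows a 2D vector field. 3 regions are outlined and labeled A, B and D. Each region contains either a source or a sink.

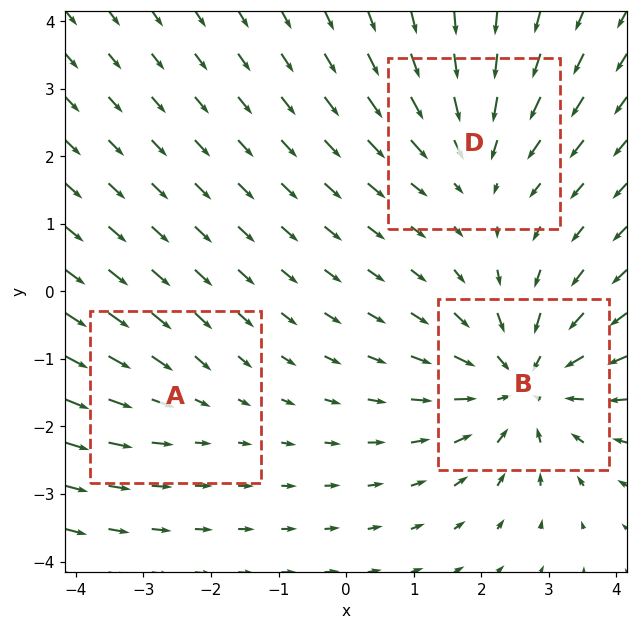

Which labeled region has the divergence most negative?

B

Divergence at each region's feature centre — A: about -2, B: about -5, D: about -3. Region B is most negative.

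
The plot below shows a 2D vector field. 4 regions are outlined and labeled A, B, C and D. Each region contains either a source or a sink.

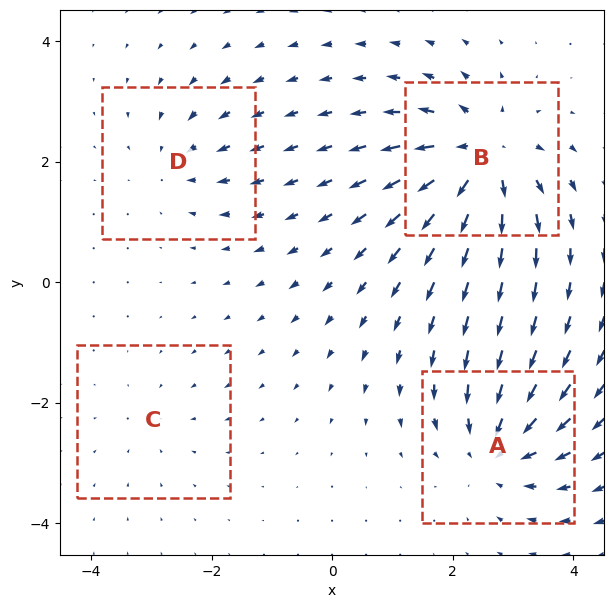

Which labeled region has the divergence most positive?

Divergence at each region's feature centre — A: about -6, B: about +8, C: about -2, D: about -3. Region B is most positive.

B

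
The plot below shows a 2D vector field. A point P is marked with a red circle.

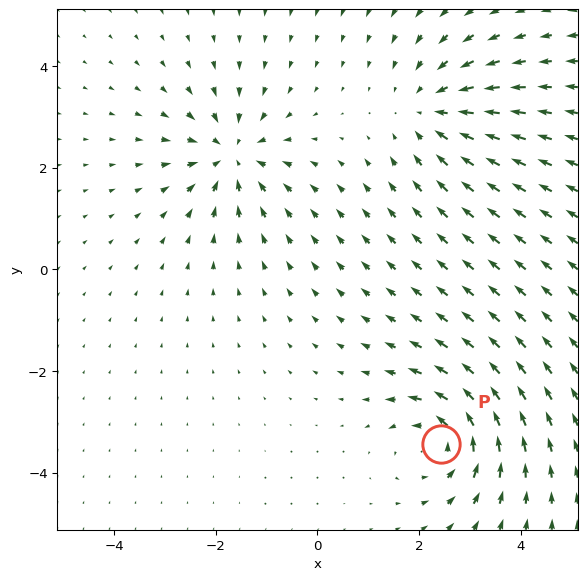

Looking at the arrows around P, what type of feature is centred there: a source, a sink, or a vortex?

vortex

At P (2.4, -3.4) the arrows circulate counterclockwise. Divergence ≈0, curl about +6 — near-zero divergence with nonzero curl is a vortex.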